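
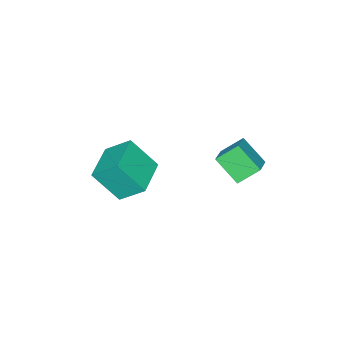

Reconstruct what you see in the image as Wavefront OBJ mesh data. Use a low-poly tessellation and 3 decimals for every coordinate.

v -1.206 1.471 2.218
v -1.167 0.384 3.162
v -1.894 2.077 2.944
v -1.856 0.99 3.888
v -0.204 1.97 2.752
v -0.166 0.883 3.696
v -0.893 2.576 3.478
v -0.854 1.489 4.422
v 0.189 -3.126 0.576
v 0.683 -4.166 1.946
v -0.203 -2.086 1.507
v 0.291 -3.126 2.878
v 1.849 -2.434 0.502
v 2.343 -3.474 1.873
v 1.457 -1.394 1.434
v 1.951 -2.434 2.804
f 2 4 1
f 5 2 1
f 1 4 3
f 3 5 1
f 2 8 4
f 6 2 5
f 6 8 2
f 4 8 3
f 7 5 3
f 3 8 7
f 7 6 5
f 8 6 7
f 10 12 9
f 13 10 9
f 9 12 11
f 11 13 9
f 10 16 12
f 14 10 13
f 14 16 10
f 12 16 11
f 15 13 11
f 11 16 15
f 15 14 13
f 16 14 15



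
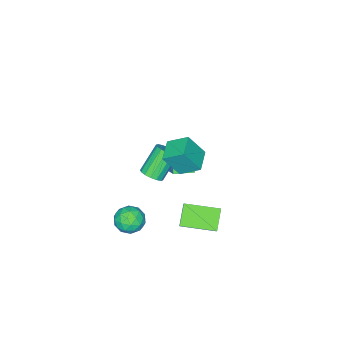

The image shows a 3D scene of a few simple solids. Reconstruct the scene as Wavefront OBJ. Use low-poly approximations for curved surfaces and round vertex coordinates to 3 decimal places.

v 0.136 1.467 2.053
v 0.75 0.803 3.433
v -0.333 2.523 2.77
v 0.281 1.86 4.15
v 1.299 2.12 1.85
v 1.913 1.457 3.23
v 0.83 3.177 2.567
v 1.444 2.513 3.947
v 1.744 -0.121 -4.226
v 2.588 -0.036 -3.807
v 1.592 -1.524 -3.633
v 2.436 -1.439 -3.214
v 1.705 -0.915 -2.918
v 1.799 -0.048 -3.284
v 2.381 -1.512 -4.156
v 2.475 -0.645 -4.522
v 2.982 -0.895 -3.763
v 2.564 -0.526 -2.998
v 1.616 -1.034 -4.442
v 1.198 -0.665 -3.677
v 2.18 0.045 -4.069
v 2 -1.605 -3.371
v 1.571 -1.297 -3.197
v 2.067 -1.247 -2.951
v 1.716 0.038 -3.762
v 2.212 0.088 -3.515
v 1.693 -0.429 -2.992
v 1.968 -1.648 -3.925
v 2.464 -1.598 -3.678
v 2.113 -0.313 -4.489
v 2.609 -0.263 -4.243
v 2.487 -1.131 -4.448
v 2.907 -0.41 -3.797
v 2.817 -1.235 -3.448
v 2.785 -1.278 -4.001
v 2.84 -0.768 -4.217
v 2.662 -0.193 -3.347
v 2.572 -1.018 -2.998
v 2.143 -0.71 -2.824
v 2.198 -0.201 -3.04
v 2.893 -0.699 -3.321
v 1.608 -0.542 -4.442
v 1.518 -1.367 -4.093
v 1.982 -1.359 -4.4
v 2.037 -0.85 -4.616
v 1.363 -0.325 -3.992
v 1.273 -1.15 -3.643
v 1.34 -0.792 -3.223
v 1.395 -0.282 -3.439
v 1.287 -0.861 -4.119
v -3.906 -1.698 -4.279
v -4.421 -2.178 -3.27
v -3.096 -0.426 -3.26
v -3.611 -0.907 -2.251
v -2.909 -2.453 -4.129
v -3.424 -2.934 -3.12
v -2.099 -1.182 -3.11
v -2.614 -1.662 -2.101
v 1.307 0.164 0.429
v 1.747 -0.188 0.827
v 0.553 -0.076 2.248
v 0.113 0.276 1.851
v 1.835 0.155 0.873
v 0.641 0.267 2.295
v 1.781 0.5 0.801
v 0.587 0.612 2.223
v 1.6 0.756 0.629
v 0.406 0.868 2.051
v 1.341 0.853 0.403
v 0.147 0.965 1.825
v 1.072 0.765 0.185
v -0.122 0.877 1.606
v 0.867 0.516 0.032
v -0.327 0.628 1.453
v 0.779 0.173 -0.015
v -0.415 0.285 1.407
v 0.833 -0.172 0.057
v -0.361 -0.06 1.479
v 1.014 -0.428 0.229
v -0.18 -0.316 1.651
v 1.273 -0.525 0.455
v 0.079 -0.413 1.877
v 1.542 -0.437 0.674
v 0.348 -0.325 2.095
v -0.935 0.542 -3.841
v -0.319 1.08 -2.908
v -2.068 2.247 -4.076
v -1.452 2.785 -3.144
v 0.032 1.055 -4.776
v 0.648 1.593 -3.844
v -1.101 2.76 -5.012
v -0.485 3.298 -4.079
f 2 4 1
f 5 2 1
f 1 4 3
f 3 5 1
f 2 8 4
f 6 2 5
f 6 8 2
f 4 8 3
f 7 5 3
f 3 8 7
f 7 6 5
f 8 6 7
f 9 46 25
f 46 20 49
f 25 49 14
f 46 49 25
f 9 25 21
f 25 14 26
f 21 26 10
f 25 26 21
f 9 21 30
f 21 10 31
f 30 31 16
f 21 31 30
f 9 30 42
f 30 16 45
f 42 45 19
f 30 45 42
f 9 42 46
f 42 19 50
f 46 50 20
f 42 50 46
f 10 26 37
f 26 14 40
f 37 40 18
f 26 40 37
f 14 49 27
f 49 20 48
f 27 48 13
f 49 48 27
f 20 50 47
f 50 19 43
f 47 43 11
f 50 43 47
f 19 45 44
f 45 16 32
f 44 32 15
f 45 32 44
f 16 31 36
f 31 10 33
f 36 33 17
f 31 33 36
f 12 38 24
f 38 18 39
f 24 39 13
f 38 39 24
f 12 24 22
f 24 13 23
f 22 23 11
f 24 23 22
f 12 22 29
f 22 11 28
f 29 28 15
f 22 28 29
f 12 29 34
f 29 15 35
f 34 35 17
f 29 35 34
f 12 34 38
f 34 17 41
f 38 41 18
f 34 41 38
f 13 39 27
f 39 18 40
f 27 40 14
f 39 40 27
f 11 23 47
f 23 13 48
f 47 48 20
f 23 48 47
f 15 28 44
f 28 11 43
f 44 43 19
f 28 43 44
f 17 35 36
f 35 15 32
f 36 32 16
f 35 32 36
f 18 41 37
f 41 17 33
f 37 33 10
f 41 33 37
f 52 54 51
f 55 52 51
f 51 54 53
f 53 55 51
f 52 58 54
f 56 52 55
f 56 58 52
f 54 58 53
f 57 55 53
f 53 58 57
f 57 56 55
f 58 56 57
f 60 59 63
f 60 63 61
f 61 63 64
f 61 64 62
f 63 59 65
f 63 65 64
f 64 65 66
f 64 66 62
f 65 59 67
f 65 67 66
f 66 67 68
f 66 68 62
f 67 59 69
f 67 69 68
f 68 69 70
f 68 70 62
f 69 59 71
f 69 71 70
f 70 71 72
f 70 72 62
f 71 59 73
f 71 73 72
f 72 73 74
f 72 74 62
f 73 59 75
f 73 75 74
f 74 75 76
f 74 76 62
f 75 59 77
f 75 77 76
f 76 77 78
f 76 78 62
f 77 59 79
f 77 79 78
f 78 79 80
f 78 80 62
f 79 59 81
f 79 81 80
f 80 81 82
f 80 82 62
f 81 59 83
f 81 83 82
f 82 83 84
f 82 84 62
f 83 59 60
f 83 60 84
f 84 60 61
f 84 61 62
f 86 88 85
f 89 86 85
f 85 88 87
f 87 89 85
f 86 92 88
f 90 86 89
f 90 92 86
f 88 92 87
f 91 89 87
f 87 92 91
f 91 90 89
f 92 90 91



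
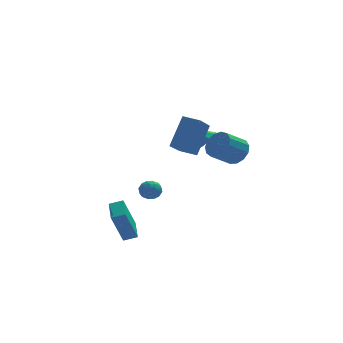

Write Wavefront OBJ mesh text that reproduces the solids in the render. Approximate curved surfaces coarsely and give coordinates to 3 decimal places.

v -2.263 -1.209 -4.895
v -3.013 -1.601 -2.886
v -2.081 0.297 -4.532
v -2.83 -0.095 -2.523
v -1.49 -1.365 -4.637
v -2.239 -1.757 -2.628
v -1.307 0.141 -4.274
v -2.057 -0.251 -2.265
v 3.27 2.741 0.53
v 3.873 2.398 1.207
v 2.35 3.139 1.55
v 4.011 3.035 1.083
v 3.801 3.534 0.7
v 3.344 3.663 0.237
v 2.851 3.361 -0.089
v 2.555 2.768 -0.125
v 2.593 2.163 0.145
v 2.947 1.829 0.595
v 3.453 1.921 1.014
v 1.845 -1.278 1.261
v 0.913 -2.902 2.376
v 1.015 -0.69 1.423
v 0.083 -2.315 2.538
v 2.737 -0.525 3.102
v 1.805 -2.15 4.217
v 1.907 0.062 3.264
v 0.975 -1.562 4.379
v 4.548 0.486 0.556
v 5.137 0.023 1.141
v 3.921 -0.428 2.008
v 3.332 0.034 1.424
v 5.091 0.52 1.335
v 3.875 0.069 2.202
v 4.873 1.006 1.282
v 3.657 0.554 2.149
v 4.551 1.326 0.999
v 3.335 0.875 1.866
v 4.229 1.38 0.575
v 3.013 0.929 1.442
v 4.008 1.15 0.145
v 2.792 0.699 1.012
v 3.958 0.709 -0.154
v 2.742 0.258 0.713
v 4.096 0.197 -0.228
v 2.88 -0.254 0.639
v 4.377 -0.224 -0.052
v 3.161 -0.675 0.815
v 4.712 -0.419 0.316
v 3.497 -0.87 1.184
v 4.996 -0.327 0.761
v 3.78 -0.778 1.628
v -0.492 -0.302 -1.095
v -0.071 -0.688 -1.489
v -1.269 -1.112 -1.131
v -0.848 -1.498 -1.525
v -0.69 -1.382 -0.859
v -0.21 -0.882 -0.837
v -1.13 -0.918 -1.783
v -0.65 -0.418 -1.761
v -0.466 -1.069 -1.914
v -0.194 -1.356 -1.343
v -1.146 -0.444 -1.277
v -0.874 -0.731 -0.706
v -0.213 -0.424 -1.289
v -1.127 -1.376 -1.331
v -1.034 -1.308 -0.94
v -0.787 -1.535 -1.172
v -0.295 -0.538 -0.906
v -0.048 -0.765 -1.137
v -0.412 -1.172 -0.767
v -1.292 -1.035 -1.483
v -1.045 -1.262 -1.714
v -0.553 -0.265 -1.448
v -0.306 -0.492 -1.68
v -0.928 -0.628 -1.853
v -0.198 -0.875 -1.77
v -0.655 -1.351 -1.792
v -0.82 -1.01 -1.943
v -0.538 -0.716 -1.93
v -0.038 -1.044 -1.435
v -0.495 -1.519 -1.456
v -0.402 -1.451 -1.065
v -0.12 -1.157 -1.052
v -0.27 -1.267 -1.685
v -0.845 -0.281 -1.164
v -1.302 -0.756 -1.185
v -1.22 -0.643 -1.568
v -0.938 -0.349 -1.555
v -0.685 -0.449 -0.828
v -1.142 -0.925 -0.85
v -0.802 -1.084 -0.69
v -0.52 -0.79 -0.677
v -1.07 -0.533 -0.935
f 2 4 1
f 5 2 1
f 1 4 3
f 3 5 1
f 2 8 4
f 6 2 5
f 6 8 2
f 4 8 3
f 7 5 3
f 3 8 7
f 7 6 5
f 8 6 7
f 10 9 12
f 10 12 11
f 12 9 13
f 12 13 11
f 13 9 14
f 13 14 11
f 14 9 15
f 14 15 11
f 15 9 16
f 15 16 11
f 16 9 17
f 16 17 11
f 17 9 18
f 17 18 11
f 18 9 19
f 18 19 11
f 19 9 10
f 19 10 11
f 21 23 20
f 24 21 20
f 20 23 22
f 22 24 20
f 21 27 23
f 25 21 24
f 25 27 21
f 23 27 22
f 26 24 22
f 22 27 26
f 26 25 24
f 27 25 26
f 29 28 32
f 29 32 30
f 30 32 33
f 30 33 31
f 32 28 34
f 32 34 33
f 33 34 35
f 33 35 31
f 34 28 36
f 34 36 35
f 35 36 37
f 35 37 31
f 36 28 38
f 36 38 37
f 37 38 39
f 37 39 31
f 38 28 40
f 38 40 39
f 39 40 41
f 39 41 31
f 40 28 42
f 40 42 41
f 41 42 43
f 41 43 31
f 42 28 44
f 42 44 43
f 43 44 45
f 43 45 31
f 44 28 46
f 44 46 45
f 45 46 47
f 45 47 31
f 46 28 48
f 46 48 47
f 47 48 49
f 47 49 31
f 48 28 50
f 48 50 49
f 49 50 51
f 49 51 31
f 50 28 29
f 50 29 51
f 51 29 30
f 51 30 31
f 52 89 68
f 89 63 92
f 68 92 57
f 89 92 68
f 52 68 64
f 68 57 69
f 64 69 53
f 68 69 64
f 52 64 73
f 64 53 74
f 73 74 59
f 64 74 73
f 52 73 85
f 73 59 88
f 85 88 62
f 73 88 85
f 52 85 89
f 85 62 93
f 89 93 63
f 85 93 89
f 53 69 80
f 69 57 83
f 80 83 61
f 69 83 80
f 57 92 70
f 92 63 91
f 70 91 56
f 92 91 70
f 63 93 90
f 93 62 86
f 90 86 54
f 93 86 90
f 62 88 87
f 88 59 75
f 87 75 58
f 88 75 87
f 59 74 79
f 74 53 76
f 79 76 60
f 74 76 79
f 55 81 67
f 81 61 82
f 67 82 56
f 81 82 67
f 55 67 65
f 67 56 66
f 65 66 54
f 67 66 65
f 55 65 72
f 65 54 71
f 72 71 58
f 65 71 72
f 55 72 77
f 72 58 78
f 77 78 60
f 72 78 77
f 55 77 81
f 77 60 84
f 81 84 61
f 77 84 81
f 56 82 70
f 82 61 83
f 70 83 57
f 82 83 70
f 54 66 90
f 66 56 91
f 90 91 63
f 66 91 90
f 58 71 87
f 71 54 86
f 87 86 62
f 71 86 87
f 60 78 79
f 78 58 75
f 79 75 59
f 78 75 79
f 61 84 80
f 84 60 76
f 80 76 53
f 84 76 80



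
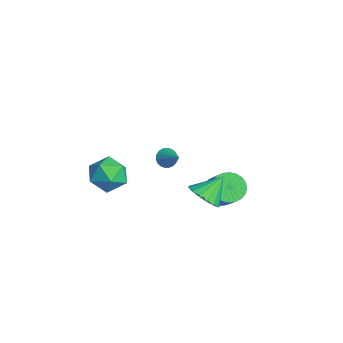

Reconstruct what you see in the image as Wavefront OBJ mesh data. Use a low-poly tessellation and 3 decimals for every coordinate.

v -0.197 2.075 -3.925
v 0.386 1.816 -4.502
v 1.64 1.765 -3.212
v 1.057 2.025 -2.635
v 0.419 2.149 -4.521
v 1.673 2.099 -3.231
v 0.358 2.471 -4.449
v 1.612 2.421 -3.159
v 0.213 2.733 -4.298
v 1.467 2.683 -3.008
v 0.005 2.895 -4.09
v 1.259 2.844 -2.8
v -0.233 2.932 -3.856
v 1.021 2.881 -2.566
v -0.466 2.838 -3.634
v 0.788 2.788 -2.344
v -0.658 2.629 -3.455
v 0.596 2.578 -2.165
v -0.78 2.335 -3.348
v 0.474 2.284 -2.058
v -0.813 2.001 -3.329
v 0.441 1.951 -2.039
v -0.752 1.679 -3.401
v 0.502 1.629 -2.111
v -0.607 1.417 -3.552
v 0.647 1.367 -2.262
v -0.399 1.256 -3.76
v 0.855 1.205 -2.47
v -0.161 1.219 -3.994
v 1.093 1.168 -2.704
v 0.072 1.312 -4.216
v 1.326 1.262 -2.926
v 0.264 1.522 -4.395
v 1.518 1.471 -3.105
v 3.404 -0.15 -0.781
v 4.211 -0.328 -0.424
v 3.196 0.87 0.201
v 4.294 -0.026 -0.72
v 4.172 0.248 -1.03
v 3.875 0.43 -1.283
v 3.47 0.48 -1.421
v 3.049 0.385 -1.412
v 2.711 0.168 -1.258
v 2.531 -0.122 -0.995
v 2.551 -0.418 -0.683
v 2.766 -0.653 -0.393
v 3.128 -0.772 -0.192
v 3.553 -0.749 -0.126
v 3.944 -0.589 -0.21
v 3.479 -1.944 2.521
v 3.734 -1.74 2.103
v 4.441 -1.716 3.219
v 3.632 -1.563 2.186
v 3.504 -1.452 2.326
v 3.371 -1.425 2.5
v 3.257 -1.489 2.678
v 3.182 -1.631 2.828
v 3.158 -1.828 2.926
v 3.189 -2.044 2.953
v 3.271 -2.243 2.905
v 3.389 -2.39 2.791
v 3.522 -2.461 2.631
v 3.648 -2.442 2.451
v 3.745 -2.336 2.283
v 3.796 -2.163 2.157
v 3.792 -1.952 2.093
v -2.098 -2.52 -3.574
v -1.262 -2.252 -2.922
v -2.678 -3.668 -2.358
v -1.842 -3.4 -1.706
v -2.64 -2.677 -1.897
v -2.281 -1.968 -2.648
v -1.659 -3.952 -2.632
v -1.3 -3.243 -3.383
v -0.99 -3.137 -2.339
v -1.597 -2.349 -1.885
v -2.343 -3.571 -3.395
v -2.95 -2.783 -2.941
f 2 1 5
f 2 5 3
f 3 5 6
f 3 6 4
f 5 1 7
f 5 7 6
f 6 7 8
f 6 8 4
f 7 1 9
f 7 9 8
f 8 9 10
f 8 10 4
f 9 1 11
f 9 11 10
f 10 11 12
f 10 12 4
f 11 1 13
f 11 13 12
f 12 13 14
f 12 14 4
f 13 1 15
f 13 15 14
f 14 15 16
f 14 16 4
f 15 1 17
f 15 17 16
f 16 17 18
f 16 18 4
f 17 1 19
f 17 19 18
f 18 19 20
f 18 20 4
f 19 1 21
f 19 21 20
f 20 21 22
f 20 22 4
f 21 1 23
f 21 23 22
f 22 23 24
f 22 24 4
f 23 1 25
f 23 25 24
f 24 25 26
f 24 26 4
f 25 1 27
f 25 27 26
f 26 27 28
f 26 28 4
f 27 1 29
f 27 29 28
f 28 29 30
f 28 30 4
f 29 1 31
f 29 31 30
f 30 31 32
f 30 32 4
f 31 1 33
f 31 33 32
f 32 33 34
f 32 34 4
f 33 1 2
f 33 2 34
f 34 2 3
f 34 3 4
f 36 35 38
f 36 38 37
f 38 35 39
f 38 39 37
f 39 35 40
f 39 40 37
f 40 35 41
f 40 41 37
f 41 35 42
f 41 42 37
f 42 35 43
f 42 43 37
f 43 35 44
f 43 44 37
f 44 35 45
f 44 45 37
f 45 35 46
f 45 46 37
f 46 35 47
f 46 47 37
f 47 35 48
f 47 48 37
f 48 35 49
f 48 49 37
f 49 35 36
f 49 36 37
f 51 50 53
f 51 53 52
f 53 50 54
f 53 54 52
f 54 50 55
f 54 55 52
f 55 50 56
f 55 56 52
f 56 50 57
f 56 57 52
f 57 50 58
f 57 58 52
f 58 50 59
f 58 59 52
f 59 50 60
f 59 60 52
f 60 50 61
f 60 61 52
f 61 50 62
f 61 62 52
f 62 50 63
f 62 63 52
f 63 50 64
f 63 64 52
f 64 50 65
f 64 65 52
f 65 50 66
f 65 66 52
f 66 50 51
f 66 51 52
f 67 78 72
f 67 72 68
f 67 68 74
f 67 74 77
f 67 77 78
f 68 72 76
f 72 78 71
f 78 77 69
f 77 74 73
f 74 68 75
f 70 76 71
f 70 71 69
f 70 69 73
f 70 73 75
f 70 75 76
f 71 76 72
f 69 71 78
f 73 69 77
f 75 73 74
f 76 75 68



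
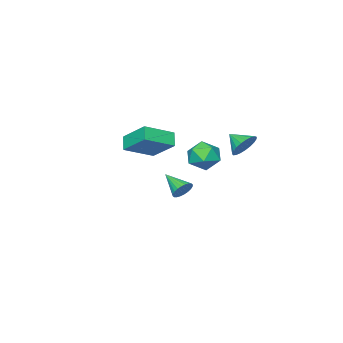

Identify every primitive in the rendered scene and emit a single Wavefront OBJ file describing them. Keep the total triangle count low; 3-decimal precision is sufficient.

v -2.682 -3 -4.028
v -2.303 -2.735 -3.517
v -2.738 -4.42 -3.252
v -2.552 -2.679 -3.432
v -2.821 -2.671 -3.438
v -3.069 -2.714 -3.533
v -3.258 -2.8 -3.704
v -3.359 -2.917 -3.925
v -3.358 -3.046 -4.161
v -3.254 -3.168 -4.377
v -3.062 -3.265 -4.54
v -2.813 -3.321 -4.625
v -2.544 -3.328 -4.619
v -2.296 -3.286 -4.524
v -2.107 -3.199 -4.352
v -2.005 -3.083 -4.132
v -2.007 -2.954 -3.896
v -2.111 -2.831 -3.68
v -1.039 0.768 0.859
v -0.323 0.026 0.715
v -1.797 0.314 -0.575
v -1.081 -0.428 -0.719
v -1.774 -0.516 0.054
v -1.305 -0.235 0.939
v -0.815 0.575 -0.799
v -0.346 0.856 0.086
v -0.185 -0.093 -0.31
v -0.777 -0.767 0.217
v -1.343 1.107 -0.077
v -1.935 0.433 0.45
v 2.881 0.383 2.235
v 4.463 -0.13 2.975
v 2.837 1.874 3.363
v 4.419 1.36 4.103
v 3.341 0.88 1.597
v 4.923 0.366 2.337
v 3.297 2.37 2.725
v 4.879 1.857 3.465
v -0.192 3.861 2.138
v 0.541 3.699 1.741
v -0.088 2.899 2.722
v 0.65 3.882 2.023
v 0.613 4.062 2.325
v 0.436 4.206 2.595
v 0.151 4.291 2.786
v -0.193 4.302 2.865
v -0.537 4.236 2.819
v -0.822 4.106 2.654
v -0.997 3.933 2.401
v -1.034 3.748 2.102
v -0.924 3.582 1.809
v -0.689 3.465 1.574
v -0.367 3.416 1.436
v -0.015 3.444 1.419
v 0.306 3.544 1.527
f 2 1 4
f 2 4 3
f 4 1 5
f 4 5 3
f 5 1 6
f 5 6 3
f 6 1 7
f 6 7 3
f 7 1 8
f 7 8 3
f 8 1 9
f 8 9 3
f 9 1 10
f 9 10 3
f 10 1 11
f 10 11 3
f 11 1 12
f 11 12 3
f 12 1 13
f 12 13 3
f 13 1 14
f 13 14 3
f 14 1 15
f 14 15 3
f 15 1 16
f 15 16 3
f 16 1 17
f 16 17 3
f 17 1 18
f 17 18 3
f 18 1 2
f 18 2 3
f 19 30 24
f 19 24 20
f 19 20 26
f 19 26 29
f 19 29 30
f 20 24 28
f 24 30 23
f 30 29 21
f 29 26 25
f 26 20 27
f 22 28 23
f 22 23 21
f 22 21 25
f 22 25 27
f 22 27 28
f 23 28 24
f 21 23 30
f 25 21 29
f 27 25 26
f 28 27 20
f 32 34 31
f 35 32 31
f 31 34 33
f 33 35 31
f 32 38 34
f 36 32 35
f 36 38 32
f 34 38 33
f 37 35 33
f 33 38 37
f 37 36 35
f 38 36 37
f 40 39 42
f 40 42 41
f 42 39 43
f 42 43 41
f 43 39 44
f 43 44 41
f 44 39 45
f 44 45 41
f 45 39 46
f 45 46 41
f 46 39 47
f 46 47 41
f 47 39 48
f 47 48 41
f 48 39 49
f 48 49 41
f 49 39 50
f 49 50 41
f 50 39 51
f 50 51 41
f 51 39 52
f 51 52 41
f 52 39 53
f 52 53 41
f 53 39 54
f 53 54 41
f 54 39 55
f 54 55 41
f 55 39 40
f 55 40 41



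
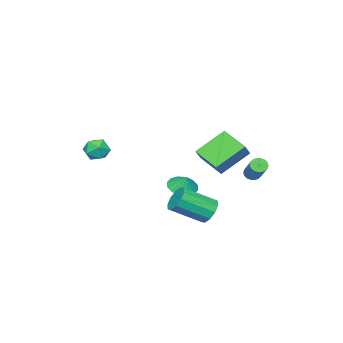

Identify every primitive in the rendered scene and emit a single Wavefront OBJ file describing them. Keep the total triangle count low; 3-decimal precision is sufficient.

v -4.075 3.069 -3.127
v -3.883 3.346 -3.536
v -2.894 4.487 -2.303
v -3.085 4.211 -1.893
v -4.081 3.461 -3.484
v -3.092 4.602 -2.25
v -4.279 3.499 -3.36
v -3.29 4.64 -2.127
v -4.436 3.452 -3.191
v -3.447 4.593 -1.957
v -4.521 3.329 -3.009
v -3.532 4.47 -1.775
v -4.518 3.154 -2.85
v -3.529 4.296 -1.616
v -4.427 2.963 -2.746
v -3.438 4.104 -1.512
v -4.266 2.793 -2.717
v -3.277 3.934 -1.484
v -4.068 2.678 -2.77
v -3.079 3.819 -1.536
v -3.87 2.64 -2.893
v -2.881 3.781 -1.66
v -3.713 2.687 -3.063
v -2.724 3.828 -1.829
v -3.628 2.81 -3.245
v -2.639 3.951 -2.011
v -3.631 2.984 -3.404
v -2.642 4.126 -2.17
v -3.722 3.176 -3.508
v -2.733 4.317 -2.274
v -2.094 -0.408 -4.406
v -1.18 -0.452 -4.576
v -1.906 0.028 -3.514
v -1.32 -0.027 -4.754
v -1.667 0.296 -4.839
v -2.128 0.43 -4.808
v -2.58 0.34 -4.669
v -2.902 0.049 -4.46
v -3.007 -0.364 -4.236
v -2.867 -0.789 -4.058
v -2.52 -1.111 -3.973
v -2.059 -1.246 -4.004
v -1.607 -1.155 -4.143
v -1.285 -0.865 -4.352
v 1.025 -3.388 -0.939
v 1.529 -2.676 -0.956
v 2.171 -4.204 -1.064
v 2.675 -3.492 -1.081
v 2.263 -3.717 -0.346
v 1.555 -3.213 -0.268
v 2.145 -3.667 -1.752
v 1.437 -3.163 -1.674
v 2.222 -2.848 -1.458
v 2.295 -2.88 -0.589
v 1.405 -4 -1.431
v 1.478 -4.032 -0.562
v -2.972 2.228 -0.215
v -2.086 2.526 0.645
v -2.762 3.81 -0.98
v -1.876 4.108 -0.12
v -1.424 1.392 -1.52
v -0.538 1.69 -0.66
v -1.214 2.974 -2.285
v -0.328 3.272 -1.425
v 1.826 4.459 -3.725
v 2.266 5.159 -3.455
v 3.595 3.901 -2.364
v 3.154 3.201 -2.635
v 1.878 5.058 -3.097
v 3.206 3.801 -2.007
v 1.469 4.729 -2.979
v 2.798 3.471 -1.889
v 1.197 4.297 -3.146
v 2.526 3.039 -2.056
v 1.165 3.926 -3.534
v 2.494 2.668 -2.444
v 1.385 3.759 -3.996
v 2.714 2.501 -2.905
v 1.774 3.859 -4.353
v 3.102 2.602 -3.263
v 2.182 4.189 -4.471
v 3.511 2.931 -3.381
v 2.454 4.621 -4.304
v 3.783 3.363 -3.214
v 2.486 4.992 -3.916
v 3.815 3.734 -2.826
f 2 1 5
f 2 5 3
f 3 5 6
f 3 6 4
f 5 1 7
f 5 7 6
f 6 7 8
f 6 8 4
f 7 1 9
f 7 9 8
f 8 9 10
f 8 10 4
f 9 1 11
f 9 11 10
f 10 11 12
f 10 12 4
f 11 1 13
f 11 13 12
f 12 13 14
f 12 14 4
f 13 1 15
f 13 15 14
f 14 15 16
f 14 16 4
f 15 1 17
f 15 17 16
f 16 17 18
f 16 18 4
f 17 1 19
f 17 19 18
f 18 19 20
f 18 20 4
f 19 1 21
f 19 21 20
f 20 21 22
f 20 22 4
f 21 1 23
f 21 23 22
f 22 23 24
f 22 24 4
f 23 1 25
f 23 25 24
f 24 25 26
f 24 26 4
f 25 1 27
f 25 27 26
f 26 27 28
f 26 28 4
f 27 1 29
f 27 29 28
f 28 29 30
f 28 30 4
f 29 1 2
f 29 2 30
f 30 2 3
f 30 3 4
f 32 31 34
f 32 34 33
f 34 31 35
f 34 35 33
f 35 31 36
f 35 36 33
f 36 31 37
f 36 37 33
f 37 31 38
f 37 38 33
f 38 31 39
f 38 39 33
f 39 31 40
f 39 40 33
f 40 31 41
f 40 41 33
f 41 31 42
f 41 42 33
f 42 31 43
f 42 43 33
f 43 31 44
f 43 44 33
f 44 31 32
f 44 32 33
f 45 56 50
f 45 50 46
f 45 46 52
f 45 52 55
f 45 55 56
f 46 50 54
f 50 56 49
f 56 55 47
f 55 52 51
f 52 46 53
f 48 54 49
f 48 49 47
f 48 47 51
f 48 51 53
f 48 53 54
f 49 54 50
f 47 49 56
f 51 47 55
f 53 51 52
f 54 53 46
f 58 60 57
f 61 58 57
f 57 60 59
f 59 61 57
f 58 64 60
f 62 58 61
f 62 64 58
f 60 64 59
f 63 61 59
f 59 64 63
f 63 62 61
f 64 62 63
f 66 65 69
f 66 69 67
f 67 69 70
f 67 70 68
f 69 65 71
f 69 71 70
f 70 71 72
f 70 72 68
f 71 65 73
f 71 73 72
f 72 73 74
f 72 74 68
f 73 65 75
f 73 75 74
f 74 75 76
f 74 76 68
f 75 65 77
f 75 77 76
f 76 77 78
f 76 78 68
f 77 65 79
f 77 79 78
f 78 79 80
f 78 80 68
f 79 65 81
f 79 81 80
f 80 81 82
f 80 82 68
f 81 65 83
f 81 83 82
f 82 83 84
f 82 84 68
f 83 65 85
f 83 85 84
f 84 85 86
f 84 86 68
f 85 65 66
f 85 66 86
f 86 66 67
f 86 67 68



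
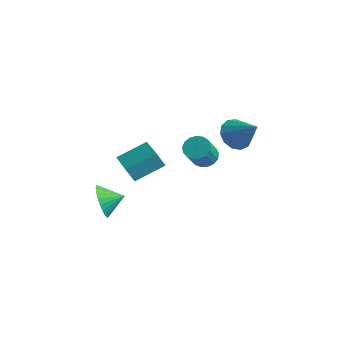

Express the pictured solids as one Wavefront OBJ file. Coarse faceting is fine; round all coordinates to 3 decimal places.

v -1.85 -1.888 -0.85
v -2.23 -2.133 0.064
v -0.982 -0.359 -0.079
v -1.362 -0.604 0.835
v -0.318 -2.936 -0.495
v -0.698 -3.181 0.419
v 0.55 -1.407 0.276
v 0.17 -1.652 1.19
v 0.382 2.293 -1.221
v 0.945 1.863 -1.613
v 1.141 0.857 -0.232
v 0.578 1.287 0.161
v 1.148 2.143 -1.438
v 1.344 1.137 -0.057
v 1.175 2.458 -1.213
v 1.371 1.452 0.169
v 1.021 2.734 -0.99
v 1.216 1.729 0.392
v 0.72 2.91 -0.819
v 0.916 1.904 0.562
v 0.342 2.944 -0.741
v 0.537 1.938 0.641
v -0.027 2.829 -0.772
v 0.168 1.823 0.609
v -0.302 2.591 -0.907
v -0.107 1.586 0.475
v -0.42 2.285 -1.113
v -0.225 1.279 0.269
v -0.355 1.981 -1.344
v -0.16 0.975 0.038
v -0.12 1.748 -1.547
v 0.075 0.742 -0.165
v 0.229 1.64 -1.675
v 0.424 0.634 -0.293
v 0.614 1.681 -1.699
v 0.809 0.676 -0.317
v 1.541 3.6 0.331
v 2.108 4.309 -0.235
v 3.019 3.5 1.689
v 1.774 4.629 0.152
v 1.366 4.622 0.596
v 1.013 4.29 0.955
v 0.828 3.739 1.117
v 0.869 3.144 1.028
v 1.124 2.694 0.719
v 1.51 2.531 0.286
v 1.907 2.707 -0.133
v 2.187 3.167 -0.404
v 2.262 3.764 -0.442
v -2.016 -3.642 -2.557
v -1.463 -3.817 -3.491
v -1.124 -2.818 -2.183
v -1.717 -3.491 -3.604
v -2.017 -3.187 -3.558
v -2.316 -2.953 -3.36
v -2.57 -2.823 -3.039
v -2.74 -2.819 -2.644
v -2.799 -2.939 -2.237
v -2.739 -3.167 -1.878
v -2.569 -3.467 -1.622
v -2.315 -3.793 -1.509
v -2.015 -4.097 -1.555
v -1.715 -4.331 -1.754
v -1.461 -4.461 -2.075
v -1.292 -4.465 -2.469
v -1.232 -4.345 -2.877
v -1.292 -4.117 -3.235
f 2 4 1
f 5 2 1
f 1 4 3
f 3 5 1
f 2 8 4
f 6 2 5
f 6 8 2
f 4 8 3
f 7 5 3
f 3 8 7
f 7 6 5
f 8 6 7
f 10 9 13
f 10 13 11
f 11 13 14
f 11 14 12
f 13 9 15
f 13 15 14
f 14 15 16
f 14 16 12
f 15 9 17
f 15 17 16
f 16 17 18
f 16 18 12
f 17 9 19
f 17 19 18
f 18 19 20
f 18 20 12
f 19 9 21
f 19 21 20
f 20 21 22
f 20 22 12
f 21 9 23
f 21 23 22
f 22 23 24
f 22 24 12
f 23 9 25
f 23 25 24
f 24 25 26
f 24 26 12
f 25 9 27
f 25 27 26
f 26 27 28
f 26 28 12
f 27 9 29
f 27 29 28
f 28 29 30
f 28 30 12
f 29 9 31
f 29 31 30
f 30 31 32
f 30 32 12
f 31 9 33
f 31 33 32
f 32 33 34
f 32 34 12
f 33 9 35
f 33 35 34
f 34 35 36
f 34 36 12
f 35 9 10
f 35 10 36
f 36 10 11
f 36 11 12
f 38 37 40
f 38 40 39
f 40 37 41
f 40 41 39
f 41 37 42
f 41 42 39
f 42 37 43
f 42 43 39
f 43 37 44
f 43 44 39
f 44 37 45
f 44 45 39
f 45 37 46
f 45 46 39
f 46 37 47
f 46 47 39
f 47 37 48
f 47 48 39
f 48 37 49
f 48 49 39
f 49 37 38
f 49 38 39
f 51 50 53
f 51 53 52
f 53 50 54
f 53 54 52
f 54 50 55
f 54 55 52
f 55 50 56
f 55 56 52
f 56 50 57
f 56 57 52
f 57 50 58
f 57 58 52
f 58 50 59
f 58 59 52
f 59 50 60
f 59 60 52
f 60 50 61
f 60 61 52
f 61 50 62
f 61 62 52
f 62 50 63
f 62 63 52
f 63 50 64
f 63 64 52
f 64 50 65
f 64 65 52
f 65 50 66
f 65 66 52
f 66 50 67
f 66 67 52
f 67 50 51
f 67 51 52



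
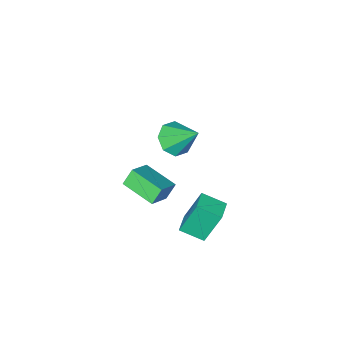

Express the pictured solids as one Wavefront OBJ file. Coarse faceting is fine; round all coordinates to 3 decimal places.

v -1.019 -1.811 2.948
v -0.17 -2.064 3.411
v -1.381 -0.449 4.352
v -0.068 -1.506 2.897
v -0.524 -1.127 2.412
v -1.269 -1.149 2.241
v -1.868 -1.559 2.484
v -1.97 -2.116 2.999
v -1.515 -2.495 3.483
v -0.769 -2.473 3.654
v -1.589 -4.986 -2.449
v -0.374 -4.54 -1.672
v -2.036 -3.124 -2.819
v -0.821 -2.678 -2.041
v -1.019 -5.022 -3.319
v 0.196 -4.576 -2.541
v -1.466 -3.16 -3.688
v -0.251 -2.714 -2.911
v -1.979 -0.278 -3.868
v -2.676 0.213 -1.861
v -1.088 0.47 -3.741
v -1.784 0.96 -1.734
v -1.196 -1.3 -3.346
v -1.892 -0.81 -1.339
v -0.304 -0.553 -3.219
v -1.001 -0.062 -1.212
f 2 1 4
f 2 4 3
f 4 1 5
f 4 5 3
f 5 1 6
f 5 6 3
f 6 1 7
f 6 7 3
f 7 1 8
f 7 8 3
f 8 1 9
f 8 9 3
f 9 1 10
f 9 10 3
f 10 1 2
f 10 2 3
f 12 14 11
f 15 12 11
f 11 14 13
f 13 15 11
f 12 18 14
f 16 12 15
f 16 18 12
f 14 18 13
f 17 15 13
f 13 18 17
f 17 16 15
f 18 16 17
f 20 22 19
f 23 20 19
f 19 22 21
f 21 23 19
f 20 26 22
f 24 20 23
f 24 26 20
f 22 26 21
f 25 23 21
f 21 26 25
f 25 24 23
f 26 24 25



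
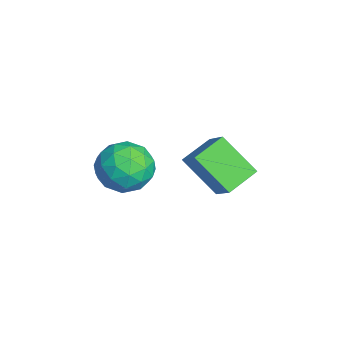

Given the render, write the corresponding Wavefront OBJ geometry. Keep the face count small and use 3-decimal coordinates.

v -0.12 4.672 -1.863
v -0.998 3.44 -0.407
v 0.983 5.029 -0.895
v 0.105 3.797 0.561
v 0.695 3.503 -2.361
v -0.183 2.271 -0.905
v 1.798 3.86 -1.393
v 0.92 2.628 0.063
v 1.793 0.463 1.593
v 2.93 0.551 1.996
v 2.37 -0.831 0.244
v 3.507 -0.743 0.647
v 2.662 -1.27 1.333
v 2.305 -0.47 2.166
v 2.995 0.19 0.074
v 2.638 0.99 0.907
v 3.673 0.382 1.056
v 3.467 -0.52 1.834
v 1.833 0.24 0.406
v 1.627 -0.662 1.184
v 2.311 0.621 1.913
v 2.989 -0.901 0.327
v 2.492 -1.21 0.73
v 3.161 -1.159 0.967
v 1.944 0.02 2.013
v 2.612 0.072 2.25
v 2.455 -0.998 1.86
v 2.688 -0.352 -0.01
v 3.356 -0.3 0.227
v 2.139 0.879 1.273
v 2.808 0.93 1.51
v 2.845 0.718 0.38
v 3.416 0.573 1.597
v 3.755 -0.188 0.804
v 3.454 0.361 0.468
v 3.244 0.831 0.958
v 3.295 0.043 2.055
v 3.634 -0.718 1.262
v 3.137 -1.028 1.665
v 2.928 -0.558 2.155
v 3.731 -0.057 1.502
v 1.666 0.438 0.978
v 2.005 -0.323 0.185
v 2.372 0.278 0.085
v 2.163 0.748 0.575
v 1.545 -0.092 1.436
v 1.884 -0.853 0.643
v 2.056 -1.111 1.282
v 1.846 -0.641 1.772
v 1.569 -0.223 0.738
f 2 4 1
f 5 2 1
f 1 4 3
f 3 5 1
f 2 8 4
f 6 2 5
f 6 8 2
f 4 8 3
f 7 5 3
f 3 8 7
f 7 6 5
f 8 6 7
f 9 46 25
f 46 20 49
f 25 49 14
f 46 49 25
f 9 25 21
f 25 14 26
f 21 26 10
f 25 26 21
f 9 21 30
f 21 10 31
f 30 31 16
f 21 31 30
f 9 30 42
f 30 16 45
f 42 45 19
f 30 45 42
f 9 42 46
f 42 19 50
f 46 50 20
f 42 50 46
f 10 26 37
f 26 14 40
f 37 40 18
f 26 40 37
f 14 49 27
f 49 20 48
f 27 48 13
f 49 48 27
f 20 50 47
f 50 19 43
f 47 43 11
f 50 43 47
f 19 45 44
f 45 16 32
f 44 32 15
f 45 32 44
f 16 31 36
f 31 10 33
f 36 33 17
f 31 33 36
f 12 38 24
f 38 18 39
f 24 39 13
f 38 39 24
f 12 24 22
f 24 13 23
f 22 23 11
f 24 23 22
f 12 22 29
f 22 11 28
f 29 28 15
f 22 28 29
f 12 29 34
f 29 15 35
f 34 35 17
f 29 35 34
f 12 34 38
f 34 17 41
f 38 41 18
f 34 41 38
f 13 39 27
f 39 18 40
f 27 40 14
f 39 40 27
f 11 23 47
f 23 13 48
f 47 48 20
f 23 48 47
f 15 28 44
f 28 11 43
f 44 43 19
f 28 43 44
f 17 35 36
f 35 15 32
f 36 32 16
f 35 32 36
f 18 41 37
f 41 17 33
f 37 33 10
f 41 33 37



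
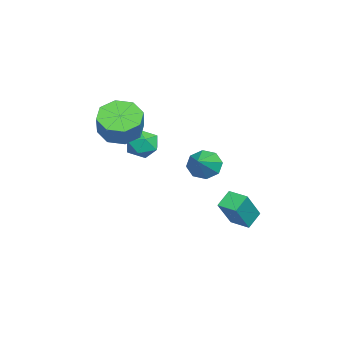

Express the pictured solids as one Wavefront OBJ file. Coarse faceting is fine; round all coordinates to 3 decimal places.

v -2.539 1.604 -2.55
v -1.505 1.139 -1.05
v -2.057 2.478 -2.611
v -1.024 2.014 -1.11
v -1.856 1.186 -3.15
v -0.823 0.722 -1.649
v -1.375 2.061 -3.21
v -0.341 1.596 -1.71
v -0.601 0.162 0.911
v -0.297 -0.302 0.306
v 0.641 0.038 1.629
v -0.186 0.31 0.219
v -0.318 0.835 0.537
v -0.615 0.965 1.074
v -0.904 0.625 1.515
v -1.016 0.014 1.602
v -0.884 -0.511 1.284
v -0.587 -0.641 0.747
v -3.68 -2.937 1.28
v -3.078 -2.336 1.519
v -2.682 -3.644 0.541
v -2.08 -3.043 0.78
v -2.416 -3.595 1.382
v -3.033 -3.158 1.839
v -2.727 -2.822 0.221
v -3.344 -2.385 0.678
v -2.489 -2.265 0.865
v -2.297 -2.743 1.582
v -3.463 -3.237 0.478
v -3.271 -3.715 1.195
v -2.698 -3.941 2.008
v -1.901 -4.398 1.459
v -1.045 -4.255 2.583
v -1.842 -3.799 3.132
v -1.918 -3.584 1.369
v -1.062 -3.441 2.493
v -2.392 -2.979 1.653
v -1.536 -2.837 2.777
v -3.045 -2.938 2.145
v -2.189 -2.796 3.269
v -3.495 -3.485 2.557
v -2.639 -3.342 3.681
v -3.478 -4.299 2.647
v -2.622 -4.156 3.771
v -3.004 -4.903 2.363
v -2.148 -4.761 3.487
v -2.351 -4.944 1.871
v -1.495 -4.802 2.995
f 2 4 1
f 5 2 1
f 1 4 3
f 3 5 1
f 2 8 4
f 6 2 5
f 6 8 2
f 4 8 3
f 7 5 3
f 3 8 7
f 7 6 5
f 8 6 7
f 10 9 12
f 10 12 11
f 12 9 13
f 12 13 11
f 13 9 14
f 13 14 11
f 14 9 15
f 14 15 11
f 15 9 16
f 15 16 11
f 16 9 17
f 16 17 11
f 17 9 18
f 17 18 11
f 18 9 10
f 18 10 11
f 19 30 24
f 19 24 20
f 19 20 26
f 19 26 29
f 19 29 30
f 20 24 28
f 24 30 23
f 30 29 21
f 29 26 25
f 26 20 27
f 22 28 23
f 22 23 21
f 22 21 25
f 22 25 27
f 22 27 28
f 23 28 24
f 21 23 30
f 25 21 29
f 27 25 26
f 28 27 20
f 32 31 35
f 32 35 33
f 33 35 36
f 33 36 34
f 35 31 37
f 35 37 36
f 36 37 38
f 36 38 34
f 37 31 39
f 37 39 38
f 38 39 40
f 38 40 34
f 39 31 41
f 39 41 40
f 40 41 42
f 40 42 34
f 41 31 43
f 41 43 42
f 42 43 44
f 42 44 34
f 43 31 45
f 43 45 44
f 44 45 46
f 44 46 34
f 45 31 47
f 45 47 46
f 46 47 48
f 46 48 34
f 47 31 32
f 47 32 48
f 48 32 33
f 48 33 34



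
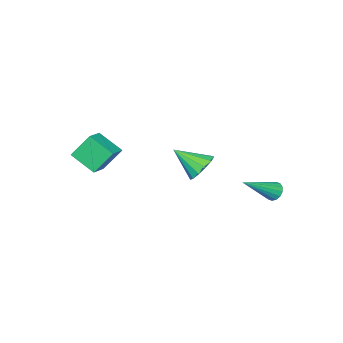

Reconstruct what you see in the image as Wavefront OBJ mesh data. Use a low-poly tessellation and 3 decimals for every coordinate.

v 2.117 -2.838 -0.025
v 3.078 -2.416 0.302
v 1.825 -1.573 -0.797
v 2.786 -1.151 -0.469
v 2.794 -3.429 -1.251
v 3.755 -3.007 -0.923
v 2.502 -2.164 -2.022
v 3.463 -1.742 -1.695
v -0.996 0.869 -2.112
v -0.728 0.415 -2.829
v -0.284 -0.329 -1.088
v -0.357 0.732 -2.716
v -0.188 1.093 -2.412
v -0.276 1.383 -2.012
v -0.592 1.509 -1.644
v -1.036 1.433 -1.425
v -1.468 1.178 -1.424
v -1.75 0.824 -1.641
v -1.792 0.486 -2.009
v -1.581 0.269 -2.409
v -1.185 0.242 -2.715
v -2.79 3.833 -3.182
v -2.463 4 -3.605
v -1.11 3.387 -2.058
v -2.506 4.238 -3.445
v -2.626 4.367 -3.215
v -2.79 4.353 -2.976
v -2.953 4.2 -2.793
v -3.073 3.948 -2.714
v -3.117 3.666 -2.76
v -3.073 3.428 -2.92
v -2.954 3.298 -3.15
v -2.79 3.312 -3.388
v -2.626 3.465 -3.572
v -2.506 3.717 -3.651
f 2 4 1
f 5 2 1
f 1 4 3
f 3 5 1
f 2 8 4
f 6 2 5
f 6 8 2
f 4 8 3
f 7 5 3
f 3 8 7
f 7 6 5
f 8 6 7
f 10 9 12
f 10 12 11
f 12 9 13
f 12 13 11
f 13 9 14
f 13 14 11
f 14 9 15
f 14 15 11
f 15 9 16
f 15 16 11
f 16 9 17
f 16 17 11
f 17 9 18
f 17 18 11
f 18 9 19
f 18 19 11
f 19 9 20
f 19 20 11
f 20 9 21
f 20 21 11
f 21 9 10
f 21 10 11
f 23 22 25
f 23 25 24
f 25 22 26
f 25 26 24
f 26 22 27
f 26 27 24
f 27 22 28
f 27 28 24
f 28 22 29
f 28 29 24
f 29 22 30
f 29 30 24
f 30 22 31
f 30 31 24
f 31 22 32
f 31 32 24
f 32 22 33
f 32 33 24
f 33 22 34
f 33 34 24
f 34 22 35
f 34 35 24
f 35 22 23
f 35 23 24



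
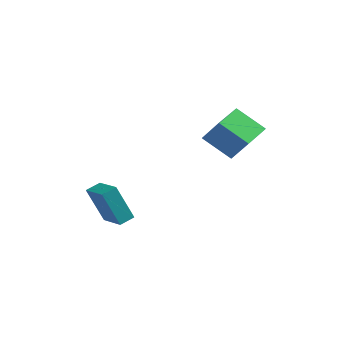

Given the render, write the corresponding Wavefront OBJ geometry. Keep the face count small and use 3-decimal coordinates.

v -0.806 3.03 -0.361
v -2.245 2.609 0.79
v -1.006 4.757 0.021
v -2.445 4.336 1.172
v 0.305 2.864 0.968
v -1.134 2.443 2.119
v 0.105 4.591 1.35
v -1.334 4.17 2.501
v -4.506 -2.121 -3.621
v -5.136 -2.665 -1.617
v -4.273 -1.364 -3.342
v -4.902 -1.908 -1.338
v -3.078 -2.672 -3.322
v -3.707 -3.216 -1.318
v -2.844 -1.915 -3.043
v -3.474 -2.459 -1.039
f 2 4 1
f 5 2 1
f 1 4 3
f 3 5 1
f 2 8 4
f 6 2 5
f 6 8 2
f 4 8 3
f 7 5 3
f 3 8 7
f 7 6 5
f 8 6 7
f 10 12 9
f 13 10 9
f 9 12 11
f 11 13 9
f 10 16 12
f 14 10 13
f 14 16 10
f 12 16 11
f 15 13 11
f 11 16 15
f 15 14 13
f 16 14 15



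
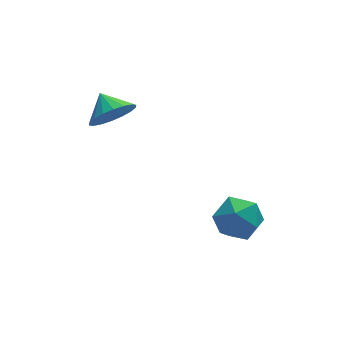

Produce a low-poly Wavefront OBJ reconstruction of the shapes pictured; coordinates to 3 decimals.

v 3.386 -2.33 -1.206
v 4.236 -2.076 -1.965
v 2.944 -3.864 -2.215
v 3.794 -3.61 -2.974
v 4.062 -3.955 -1.892
v 4.335 -3.007 -1.268
v 2.845 -2.933 -2.912
v 3.118 -1.985 -2.288
v 3.901 -2.448 -3.019
v 4.653 -3.08 -2.389
v 2.527 -2.86 -1.791
v 3.279 -3.492 -1.161
v -0.708 0.297 2.822
v -0.353 -0.156 3.713
v -0.972 1.303 3.438
v 0.033 0.052 3.539
v 0.273 0.308 3.224
v 0.319 0.562 2.829
v 0.161 0.763 2.433
v -0.169 0.872 2.113
v -0.605 0.867 1.934
v -1.062 0.749 1.931
v -1.448 0.541 2.104
v -1.688 0.285 2.42
v -1.734 0.031 2.815
v -1.576 -0.17 3.211
v -1.246 -0.279 3.53
v -0.81 -0.274 3.709
f 1 12 6
f 1 6 2
f 1 2 8
f 1 8 11
f 1 11 12
f 2 6 10
f 6 12 5
f 12 11 3
f 11 8 7
f 8 2 9
f 4 10 5
f 4 5 3
f 4 3 7
f 4 7 9
f 4 9 10
f 5 10 6
f 3 5 12
f 7 3 11
f 9 7 8
f 10 9 2
f 14 13 16
f 14 16 15
f 16 13 17
f 16 17 15
f 17 13 18
f 17 18 15
f 18 13 19
f 18 19 15
f 19 13 20
f 19 20 15
f 20 13 21
f 20 21 15
f 21 13 22
f 21 22 15
f 22 13 23
f 22 23 15
f 23 13 24
f 23 24 15
f 24 13 25
f 24 25 15
f 25 13 26
f 25 26 15
f 26 13 27
f 26 27 15
f 27 13 28
f 27 28 15
f 28 13 14
f 28 14 15



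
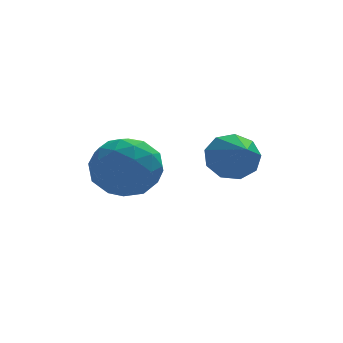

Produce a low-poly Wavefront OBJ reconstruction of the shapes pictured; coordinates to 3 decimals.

v -2.32 4.463 -1.712
v -1.32 4.413 -1.907
v -2.62 3.467 -2.993
v -1.62 3.417 -3.188
v -1.999 2.976 -2.35
v -1.813 3.591 -1.559
v -2.127 4.289 -3.341
v -1.941 4.904 -2.55
v -1.201 4.305 -2.915
v -1.122 3.494 -2.302
v -2.818 4.386 -2.598
v -2.739 3.575 -1.985
v -1.793 4.526 -1.697
v -2.147 3.354 -3.203
v -2.369 3.095 -2.71
v -1.781 3.066 -2.825
v -2.083 4.043 -1.492
v -1.496 4.013 -1.607
v -1.895 3.168 -1.867
v -2.444 3.867 -3.293
v -1.857 3.837 -3.408
v -2.159 4.814 -2.075
v -1.571 4.785 -2.19
v -2.045 4.712 -3.033
v -1.136 4.433 -2.404
v -1.312 3.847 -3.157
v -1.61 4.36 -3.247
v -1.501 4.722 -2.782
v -1.089 3.956 -2.044
v -1.266 3.37 -2.797
v -1.488 3.111 -2.304
v -1.379 3.473 -1.839
v -1.019 3.892 -2.636
v -2.674 4.51 -2.103
v -2.851 3.924 -2.856
v -2.561 4.407 -3.061
v -2.452 4.769 -2.596
v -2.628 4.033 -1.743
v -2.804 3.447 -2.496
v -2.439 3.158 -2.118
v -2.33 3.52 -1.653
v -2.921 3.988 -2.264
v 0.528 2.859 -1.852
v 1.105 3.111 -1.464
v 0.572 1.581 -1.088
v 0.673 3.235 -1.231
v 0.173 3.183 -1.289
v -0.161 2.98 -1.61
v -0.173 2.72 -2.044
v 0.143 2.526 -2.389
v 0.639 2.487 -2.482
v 1.083 2.623 -2.28
v 1.267 2.869 -1.878
f 1 38 17
f 38 12 41
f 17 41 6
f 38 41 17
f 1 17 13
f 17 6 18
f 13 18 2
f 17 18 13
f 1 13 22
f 13 2 23
f 22 23 8
f 13 23 22
f 1 22 34
f 22 8 37
f 34 37 11
f 22 37 34
f 1 34 38
f 34 11 42
f 38 42 12
f 34 42 38
f 2 18 29
f 18 6 32
f 29 32 10
f 18 32 29
f 6 41 19
f 41 12 40
f 19 40 5
f 41 40 19
f 12 42 39
f 42 11 35
f 39 35 3
f 42 35 39
f 11 37 36
f 37 8 24
f 36 24 7
f 37 24 36
f 8 23 28
f 23 2 25
f 28 25 9
f 23 25 28
f 4 30 16
f 30 10 31
f 16 31 5
f 30 31 16
f 4 16 14
f 16 5 15
f 14 15 3
f 16 15 14
f 4 14 21
f 14 3 20
f 21 20 7
f 14 20 21
f 4 21 26
f 21 7 27
f 26 27 9
f 21 27 26
f 4 26 30
f 26 9 33
f 30 33 10
f 26 33 30
f 5 31 19
f 31 10 32
f 19 32 6
f 31 32 19
f 3 15 39
f 15 5 40
f 39 40 12
f 15 40 39
f 7 20 36
f 20 3 35
f 36 35 11
f 20 35 36
f 9 27 28
f 27 7 24
f 28 24 8
f 27 24 28
f 10 33 29
f 33 9 25
f 29 25 2
f 33 25 29
f 44 43 46
f 44 46 45
f 46 43 47
f 46 47 45
f 47 43 48
f 47 48 45
f 48 43 49
f 48 49 45
f 49 43 50
f 49 50 45
f 50 43 51
f 50 51 45
f 51 43 52
f 51 52 45
f 52 43 53
f 52 53 45
f 53 43 44
f 53 44 45



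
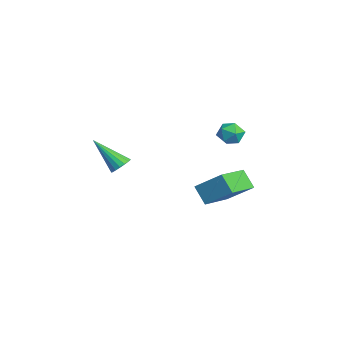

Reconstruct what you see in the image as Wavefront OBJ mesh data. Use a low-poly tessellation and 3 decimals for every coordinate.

v -0.105 3.025 -1.542
v 0.729 4.162 -0.423
v 0.661 3.354 -2.446
v 1.495 4.491 -1.327
v 1.225 1.489 -0.973
v 2.059 2.626 0.146
v 1.991 1.818 -1.877
v 2.825 2.955 -0.758
v 3.185 3.463 3.578
v 3.459 3.048 3.007
v 2.421 2.552 3.873
v 2.695 2.137 3.302
v 3.128 2.284 3.905
v 3.6 2.847 3.723
v 2.28 2.753 3.157
v 2.752 3.316 2.975
v 2.9 2.609 2.747
v 3.424 2.319 3.21
v 2.456 3.281 3.67
v 2.98 2.991 4.133
v 2.58 -2.525 1.753
v 2.894 -2.23 2.185
v 1.66 -3.675 3.207
v 2.65 -2.072 2.156
v 2.39 -2.018 2.034
v 2.174 -2.08 1.848
v 2.051 -2.243 1.64
v 2.049 -2.472 1.458
v 2.168 -2.712 1.344
v 2.382 -2.91 1.323
v 2.642 -3.019 1.401
v 2.887 -3.015 1.559
v 3.062 -2.899 1.762
v 3.127 -2.697 1.963
v 3.066 -2.455 2.115
f 2 4 1
f 5 2 1
f 1 4 3
f 3 5 1
f 2 8 4
f 6 2 5
f 6 8 2
f 4 8 3
f 7 5 3
f 3 8 7
f 7 6 5
f 8 6 7
f 9 20 14
f 9 14 10
f 9 10 16
f 9 16 19
f 9 19 20
f 10 14 18
f 14 20 13
f 20 19 11
f 19 16 15
f 16 10 17
f 12 18 13
f 12 13 11
f 12 11 15
f 12 15 17
f 12 17 18
f 13 18 14
f 11 13 20
f 15 11 19
f 17 15 16
f 18 17 10
f 22 21 24
f 22 24 23
f 24 21 25
f 24 25 23
f 25 21 26
f 25 26 23
f 26 21 27
f 26 27 23
f 27 21 28
f 27 28 23
f 28 21 29
f 28 29 23
f 29 21 30
f 29 30 23
f 30 21 31
f 30 31 23
f 31 21 32
f 31 32 23
f 32 21 33
f 32 33 23
f 33 21 34
f 33 34 23
f 34 21 35
f 34 35 23
f 35 21 22
f 35 22 23



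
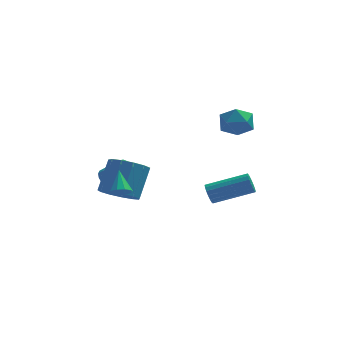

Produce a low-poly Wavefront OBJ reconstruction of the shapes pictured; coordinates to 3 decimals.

v -1.306 -4.155 -0.806
v -0.864 -4.34 -0.58
v -1.394 -3.305 0.066
v -0.778 -4.11 -0.797
v -0.894 -3.896 -1.016
v -1.168 -3.782 -1.156
v -1.494 -3.81 -1.161
v -1.749 -3.969 -1.031
v -1.834 -4.2 -0.814
v -1.718 -4.413 -0.595
v -1.445 -4.528 -0.455
v -1.119 -4.5 -0.45
v -1.441 -2.385 -1.954
v -0.896 -1.864 -2.515
v -0.454 -0.874 -1.167
v -0.999 -1.395 -0.606
v -1.376 -1.639 -2.523
v -0.933 -0.65 -1.175
v -1.876 -1.652 -2.35
v -1.434 -0.662 -1.001
v -2.239 -1.897 -2.051
v -1.796 -0.907 -0.703
v -2.348 -2.297 -1.721
v -1.905 -1.307 -0.373
v -2.169 -2.725 -1.466
v -1.727 -1.735 -0.118
v -1.759 -3.045 -1.365
v -1.317 -2.055 -0.017
v -1.249 -3.156 -1.452
v -0.806 -2.166 -0.103
v -0.799 -3.021 -1.698
v -0.357 -2.032 -0.349
v -0.553 -2.685 -2.025
v -0.111 -1.696 -0.677
v -0.59 -2.254 -2.33
v -0.147 -1.264 -0.982
v 2.906 0.541 1.45
v 3.211 0.988 0.752
v 4.069 -0.288 1.428
v 4.374 0.159 0.73
v 4.333 0.549 1.521
v 3.614 1.062 1.535
v 3.666 -0.362 0.645
v 2.947 0.151 0.659
v 3.681 0.43 0.255
v 4.093 0.993 0.796
v 3.187 -0.293 1.384
v 3.599 0.27 1.925
v 2.449 0.205 -3.365
v 2.625 -0.041 -3.825
v 4.507 0.05 -3.154
v 4.331 0.295 -2.695
v 2.633 0.216 -3.884
v 4.515 0.307 -3.213
v 2.599 0.47 -3.823
v 4.481 0.561 -3.152
v 2.531 0.663 -3.658
v 4.413 0.754 -2.987
v 2.444 0.751 -3.426
v 4.326 0.842 -2.755
v 2.358 0.714 -3.18
v 4.24 0.805 -2.509
v 2.293 0.56 -2.976
v 4.175 0.651 -2.305
v 2.264 0.325 -2.862
v 4.146 0.416 -2.191
v 2.277 0.062 -2.863
v 4.159 0.153 -2.192
v 2.329 -0.168 -2.979
v 4.211 -0.077 -2.308
v 2.409 -0.313 -3.184
v 4.291 -0.222 -2.513
v 2.498 -0.339 -3.43
v 4.38 -0.248 -2.759
v 2.576 -0.241 -3.662
v 4.458 -0.15 -2.991
v -2.081 2.101 -3.525
v -1.661 2.039 -4.03
v -0.74 1.838 -3.241
v -1.159 1.899 -2.735
v -1.652 2.347 -3.962
v -0.731 2.146 -3.173
v -1.742 2.599 -3.793
v -0.82 2.398 -3.004
v -1.909 2.737 -3.563
v -0.987 2.535 -2.774
v -2.115 2.729 -3.324
v -1.193 2.527 -2.535
v -2.314 2.577 -3.131
v -1.392 2.375 -2.342
v -2.459 2.316 -3.028
v -1.537 2.114 -2.239
v -2.517 2.005 -3.039
v -1.596 1.804 -2.25
v -2.476 1.717 -3.161
v -1.554 1.516 -2.372
v -2.344 1.517 -3.366
v -1.422 1.315 -2.577
v -2.152 1.45 -3.608
v -1.23 1.248 -2.819
v -1.943 1.532 -3.83
v -1.022 1.331 -3.041
v -1.766 1.745 -3.983
v -0.845 1.543 -3.194
f 2 1 4
f 2 4 3
f 4 1 5
f 4 5 3
f 5 1 6
f 5 6 3
f 6 1 7
f 6 7 3
f 7 1 8
f 7 8 3
f 8 1 9
f 8 9 3
f 9 1 10
f 9 10 3
f 10 1 11
f 10 11 3
f 11 1 12
f 11 12 3
f 12 1 2
f 12 2 3
f 14 13 17
f 14 17 15
f 15 17 18
f 15 18 16
f 17 13 19
f 17 19 18
f 18 19 20
f 18 20 16
f 19 13 21
f 19 21 20
f 20 21 22
f 20 22 16
f 21 13 23
f 21 23 22
f 22 23 24
f 22 24 16
f 23 13 25
f 23 25 24
f 24 25 26
f 24 26 16
f 25 13 27
f 25 27 26
f 26 27 28
f 26 28 16
f 27 13 29
f 27 29 28
f 28 29 30
f 28 30 16
f 29 13 31
f 29 31 30
f 30 31 32
f 30 32 16
f 31 13 33
f 31 33 32
f 32 33 34
f 32 34 16
f 33 13 35
f 33 35 34
f 34 35 36
f 34 36 16
f 35 13 14
f 35 14 36
f 36 14 15
f 36 15 16
f 37 48 42
f 37 42 38
f 37 38 44
f 37 44 47
f 37 47 48
f 38 42 46
f 42 48 41
f 48 47 39
f 47 44 43
f 44 38 45
f 40 46 41
f 40 41 39
f 40 39 43
f 40 43 45
f 40 45 46
f 41 46 42
f 39 41 48
f 43 39 47
f 45 43 44
f 46 45 38
f 50 49 53
f 50 53 51
f 51 53 54
f 51 54 52
f 53 49 55
f 53 55 54
f 54 55 56
f 54 56 52
f 55 49 57
f 55 57 56
f 56 57 58
f 56 58 52
f 57 49 59
f 57 59 58
f 58 59 60
f 58 60 52
f 59 49 61
f 59 61 60
f 60 61 62
f 60 62 52
f 61 49 63
f 61 63 62
f 62 63 64
f 62 64 52
f 63 49 65
f 63 65 64
f 64 65 66
f 64 66 52
f 65 49 67
f 65 67 66
f 66 67 68
f 66 68 52
f 67 49 69
f 67 69 68
f 68 69 70
f 68 70 52
f 69 49 71
f 69 71 70
f 70 71 72
f 70 72 52
f 71 49 73
f 71 73 72
f 72 73 74
f 72 74 52
f 73 49 75
f 73 75 74
f 74 75 76
f 74 76 52
f 75 49 50
f 75 50 76
f 76 50 51
f 76 51 52
f 78 77 81
f 78 81 79
f 79 81 82
f 79 82 80
f 81 77 83
f 81 83 82
f 82 83 84
f 82 84 80
f 83 77 85
f 83 85 84
f 84 85 86
f 84 86 80
f 85 77 87
f 85 87 86
f 86 87 88
f 86 88 80
f 87 77 89
f 87 89 88
f 88 89 90
f 88 90 80
f 89 77 91
f 89 91 90
f 90 91 92
f 90 92 80
f 91 77 93
f 91 93 92
f 92 93 94
f 92 94 80
f 93 77 95
f 93 95 94
f 94 95 96
f 94 96 80
f 95 77 97
f 95 97 96
f 96 97 98
f 96 98 80
f 97 77 99
f 97 99 98
f 98 99 100
f 98 100 80
f 99 77 101
f 99 101 100
f 100 101 102
f 100 102 80
f 101 77 103
f 101 103 102
f 102 103 104
f 102 104 80
f 103 77 78
f 103 78 104
f 104 78 79
f 104 79 80



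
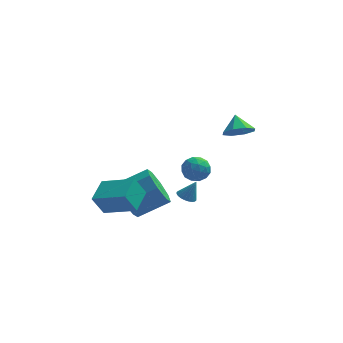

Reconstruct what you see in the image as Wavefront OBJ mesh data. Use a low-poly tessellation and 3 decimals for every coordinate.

v -4.183 -2.753 -0.543
v -4.7 -2.903 0.496
v -3.816 -1.536 -0.184
v -4.333 -1.687 0.855
v -2.647 -3.413 0.125
v -3.164 -3.564 1.164
v -2.28 -2.197 0.484
v -2.797 -2.347 1.523
v -3.284 -0.962 -0.961
v -2.874 -0.587 -1.888
v -1.366 -0.204 -1.065
v -1.776 -0.578 -0.139
v -3.261 -0 -1.453
v -1.752 0.383 -0.63
v -3.661 0.024 -0.73
v -2.153 0.407 0.093
v -3.84 -0.53 -0.142
v -2.332 -0.146 0.68
v -3.694 -1.336 -0.035
v -2.186 -0.953 0.788
v -3.308 -1.923 -0.47
v -1.799 -1.54 0.353
v -2.907 -1.947 -1.193
v -1.399 -1.564 -0.37
v -2.728 -1.394 -1.78
v -1.22 -1.01 -0.958
v 1.886 3.478 0.998
v 2.638 3.817 0.839
v 1.694 4.242 1.722
v 2.175 4.057 0.463
v 1.542 3.957 0.4
v 1.111 3.577 0.688
v 1.134 3.138 1.158
v 1.597 2.899 1.534
v 2.229 2.998 1.596
v 2.66 3.378 1.308
v 0.174 -2.123 2.872
v 0.602 -2.16 2.3
v -0.662 -2.66 2.28
v -0.234 -2.697 1.708
v -0.089 -3.087 2.289
v 0.428 -2.755 2.655
v -0.488 -2.065 1.925
v 0.029 -1.733 2.291
v 0.192 -2.123 1.715
v 0.439 -2.756 1.94
v -0.499 -2.064 2.64
v -0.252 -2.697 2.865
v 0.462 -2.094 2.638
v -0.522 -2.726 1.942
v -0.436 -2.955 2.284
v -0.185 -2.977 1.948
v 0.36 -2.444 2.846
v 0.611 -2.466 2.51
v 0.205 -3.011 2.504
v -0.671 -2.354 2.07
v -0.42 -2.376 1.734
v 0.125 -1.843 2.632
v 0.376 -1.865 2.296
v -0.265 -1.809 2.076
v 0.472 -2.094 1.958
v -0.019 -2.41 1.61
v -0.169 -2.039 1.738
v 0.135 -1.843 1.952
v 0.617 -2.466 2.09
v 0.126 -2.782 1.742
v 0.211 -3.011 2.084
v 0.515 -2.816 2.299
v 0.377 -2.445 1.746
v -0.186 -2.038 2.838
v -0.677 -2.354 2.49
v -0.575 -2.004 2.281
v -0.271 -1.809 2.496
v -0.041 -2.41 2.97
v -0.532 -2.726 2.622
v -0.195 -2.977 2.628
v 0.109 -2.781 2.842
v -0.437 -2.375 2.834
v -0.503 -0.713 -0.762
v -0.24 -1.144 -0.838
v -0.057 -0.607 0.182
v -0.115 -1.009 -0.912
v -0.049 -0.828 -0.964
v -0.051 -0.63 -0.985
v -0.123 -0.445 -0.972
v -0.252 -0.301 -0.927
v -0.419 -0.219 -0.857
v -0.6 -0.213 -0.773
v -0.765 -0.282 -0.687
v -0.891 -0.418 -0.613
v -0.957 -0.598 -0.561
v -0.954 -0.796 -0.54
v -0.883 -0.981 -0.553
v -0.754 -1.126 -0.598
v -0.586 -1.207 -0.668
v -0.406 -1.214 -0.752
f 2 4 1
f 5 2 1
f 1 4 3
f 3 5 1
f 2 8 4
f 6 2 5
f 6 8 2
f 4 8 3
f 7 5 3
f 3 8 7
f 7 6 5
f 8 6 7
f 10 9 13
f 10 13 11
f 11 13 14
f 11 14 12
f 13 9 15
f 13 15 14
f 14 15 16
f 14 16 12
f 15 9 17
f 15 17 16
f 16 17 18
f 16 18 12
f 17 9 19
f 17 19 18
f 18 19 20
f 18 20 12
f 19 9 21
f 19 21 20
f 20 21 22
f 20 22 12
f 21 9 23
f 21 23 22
f 22 23 24
f 22 24 12
f 23 9 25
f 23 25 24
f 24 25 26
f 24 26 12
f 25 9 10
f 25 10 26
f 26 10 11
f 26 11 12
f 28 27 30
f 28 30 29
f 30 27 31
f 30 31 29
f 31 27 32
f 31 32 29
f 32 27 33
f 32 33 29
f 33 27 34
f 33 34 29
f 34 27 35
f 34 35 29
f 35 27 36
f 35 36 29
f 36 27 28
f 36 28 29
f 37 74 53
f 74 48 77
f 53 77 42
f 74 77 53
f 37 53 49
f 53 42 54
f 49 54 38
f 53 54 49
f 37 49 58
f 49 38 59
f 58 59 44
f 49 59 58
f 37 58 70
f 58 44 73
f 70 73 47
f 58 73 70
f 37 70 74
f 70 47 78
f 74 78 48
f 70 78 74
f 38 54 65
f 54 42 68
f 65 68 46
f 54 68 65
f 42 77 55
f 77 48 76
f 55 76 41
f 77 76 55
f 48 78 75
f 78 47 71
f 75 71 39
f 78 71 75
f 47 73 72
f 73 44 60
f 72 60 43
f 73 60 72
f 44 59 64
f 59 38 61
f 64 61 45
f 59 61 64
f 40 66 52
f 66 46 67
f 52 67 41
f 66 67 52
f 40 52 50
f 52 41 51
f 50 51 39
f 52 51 50
f 40 50 57
f 50 39 56
f 57 56 43
f 50 56 57
f 40 57 62
f 57 43 63
f 62 63 45
f 57 63 62
f 40 62 66
f 62 45 69
f 66 69 46
f 62 69 66
f 41 67 55
f 67 46 68
f 55 68 42
f 67 68 55
f 39 51 75
f 51 41 76
f 75 76 48
f 51 76 75
f 43 56 72
f 56 39 71
f 72 71 47
f 56 71 72
f 45 63 64
f 63 43 60
f 64 60 44
f 63 60 64
f 46 69 65
f 69 45 61
f 65 61 38
f 69 61 65
f 80 79 82
f 80 82 81
f 82 79 83
f 82 83 81
f 83 79 84
f 83 84 81
f 84 79 85
f 84 85 81
f 85 79 86
f 85 86 81
f 86 79 87
f 86 87 81
f 87 79 88
f 87 88 81
f 88 79 89
f 88 89 81
f 89 79 90
f 89 90 81
f 90 79 91
f 90 91 81
f 91 79 92
f 91 92 81
f 92 79 93
f 92 93 81
f 93 79 94
f 93 94 81
f 94 79 95
f 94 95 81
f 95 79 96
f 95 96 81
f 96 79 80
f 96 80 81



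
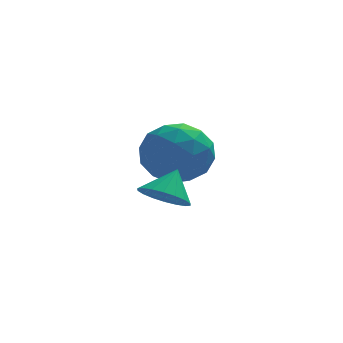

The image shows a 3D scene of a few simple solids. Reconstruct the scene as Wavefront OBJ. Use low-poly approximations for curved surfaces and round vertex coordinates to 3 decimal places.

v 0.249 1.001 -0.13
v 1.204 0.378 0.303
v -0.344 -0.598 -1.123
v 0.611 -1.221 -0.69
v -0.291 -0.887 0.061
v 0.076 0.101 0.674
v 0.784 -0.321 -1.494
v 1.151 0.667 -0.881
v 1.535 -0.439 -0.54
v 0.87 -0.789 0.421
v -0.01 0.569 -1.241
v -0.675 0.219 -0.28
v 0.779 0.83 0.173
v 0.081 -1.05 -0.993
v -0.449 -0.854 -0.552
v 0.113 -1.22 -0.298
v 0.116 0.667 0.392
v 0.677 0.301 0.646
v -0.202 -0.443 0.504
v 0.183 -0.521 -1.466
v 0.744 -0.887 -1.212
v 0.747 1 -0.522
v 1.309 0.634 -0.268
v 1.062 0.223 -1.324
v 1.534 -0.016 -0.068
v 1.186 -0.956 -0.651
v 1.287 -0.427 -1.124
v 1.503 0.154 -0.763
v 1.144 -0.222 0.497
v 0.795 -1.162 -0.086
v 0.265 -0.966 0.355
v 0.481 -0.385 0.716
v 1.338 -0.702 0.002
v 0.065 0.942 -0.734
v -0.284 0.002 -1.317
v 0.379 0.165 -1.536
v 0.595 0.746 -1.175
v -0.326 0.736 -0.169
v -0.674 -0.204 -0.752
v -0.643 -0.374 -0.057
v -0.427 0.207 0.304
v -0.478 0.482 -0.822
v -0.266 -3.187 -0.828
v 0.129 -2.712 -1.367
v 0.186 -2.613 0.008
v -0.186 -2.535 -1.319
v -0.517 -2.487 -1.173
v -0.798 -2.578 -0.959
v -0.974 -2.789 -0.719
v -1.01 -3.079 -0.5
v -0.898 -3.391 -0.347
v -0.661 -3.662 -0.288
v -0.345 -3.839 -0.337
v -0.014 -3.887 -0.483
v 0.267 -3.797 -0.697
v 0.443 -3.585 -0.937
v 0.478 -3.295 -1.156
v 0.366 -2.984 -1.309
f 1 38 17
f 38 12 41
f 17 41 6
f 38 41 17
f 1 17 13
f 17 6 18
f 13 18 2
f 17 18 13
f 1 13 22
f 13 2 23
f 22 23 8
f 13 23 22
f 1 22 34
f 22 8 37
f 34 37 11
f 22 37 34
f 1 34 38
f 34 11 42
f 38 42 12
f 34 42 38
f 2 18 29
f 18 6 32
f 29 32 10
f 18 32 29
f 6 41 19
f 41 12 40
f 19 40 5
f 41 40 19
f 12 42 39
f 42 11 35
f 39 35 3
f 42 35 39
f 11 37 36
f 37 8 24
f 36 24 7
f 37 24 36
f 8 23 28
f 23 2 25
f 28 25 9
f 23 25 28
f 4 30 16
f 30 10 31
f 16 31 5
f 30 31 16
f 4 16 14
f 16 5 15
f 14 15 3
f 16 15 14
f 4 14 21
f 14 3 20
f 21 20 7
f 14 20 21
f 4 21 26
f 21 7 27
f 26 27 9
f 21 27 26
f 4 26 30
f 26 9 33
f 30 33 10
f 26 33 30
f 5 31 19
f 31 10 32
f 19 32 6
f 31 32 19
f 3 15 39
f 15 5 40
f 39 40 12
f 15 40 39
f 7 20 36
f 20 3 35
f 36 35 11
f 20 35 36
f 9 27 28
f 27 7 24
f 28 24 8
f 27 24 28
f 10 33 29
f 33 9 25
f 29 25 2
f 33 25 29
f 44 43 46
f 44 46 45
f 46 43 47
f 46 47 45
f 47 43 48
f 47 48 45
f 48 43 49
f 48 49 45
f 49 43 50
f 49 50 45
f 50 43 51
f 50 51 45
f 51 43 52
f 51 52 45
f 52 43 53
f 52 53 45
f 53 43 54
f 53 54 45
f 54 43 55
f 54 55 45
f 55 43 56
f 55 56 45
f 56 43 57
f 56 57 45
f 57 43 58
f 57 58 45
f 58 43 44
f 58 44 45



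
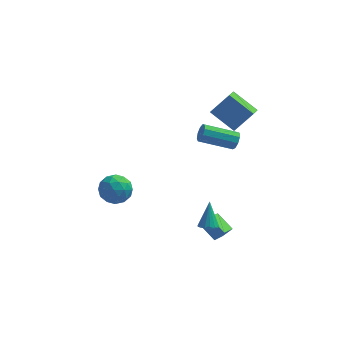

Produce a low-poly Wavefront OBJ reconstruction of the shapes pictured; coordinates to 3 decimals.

v -4.602 0.556 -1.218
v -3.723 0.941 -0.763
v -3.637 -0.321 -2.337
v -2.758 0.064 -1.882
v -3.367 -0.631 -1.358
v -3.963 -0.088 -0.666
v -3.397 0.708 -2.434
v -3.993 1.251 -1.742
v -2.978 1.035 -1.514
v -2.96 0.208 -0.849
v -4.4 0.412 -2.251
v -4.382 -0.415 -1.586
v -4.247 0.826 -0.892
v -3.113 -0.206 -2.208
v -3.471 -0.614 -1.9
v -2.954 -0.388 -1.632
v -4.388 0.221 -0.835
v -3.872 0.447 -0.568
v -3.663 -0.477 -0.918
v -3.488 0.173 -2.532
v -2.972 0.399 -2.265
v -4.406 1.008 -1.468
v -3.889 1.234 -1.2
v -3.697 1.097 -2.182
v -3.293 1.108 -1.066
v -2.726 0.592 -1.724
v -3.101 0.971 -2.048
v -3.451 1.289 -1.642
v -3.282 0.621 -0.675
v -2.715 0.105 -1.333
v -3.073 -0.303 -1.025
v -3.423 0.016 -0.619
v -2.844 0.676 -1.117
v -4.645 0.515 -1.767
v -4.078 -0.001 -2.425
v -3.937 0.604 -2.481
v -4.287 0.923 -2.075
v -4.634 0.028 -1.376
v -4.067 -0.488 -2.034
v -3.909 -0.669 -1.458
v -4.259 -0.351 -1.052
v -4.516 -0.056 -1.983
v 2.595 -0.705 -4.346
v 2.211 -1.714 -3.821
v 1.68 0.004 -3.652
v 1.296 -1.005 -3.127
v 3.144 -0.595 -3.733
v 2.76 -1.604 -3.208
v 2.229 0.114 -3.039
v 1.845 -0.895 -2.514
v 3.119 2.867 2.545
v 2.939 2.032 2.859
v 1.682 3.547 3.529
v 1.502 2.713 3.843
v 4.178 3.147 3.897
v 3.998 2.313 4.211
v 2.741 3.828 4.881
v 2.561 2.993 5.195
v 2.935 3.782 0.524
v 3.178 3.541 1.053
v 1.167 3.257 1.845
v 0.925 3.498 1.316
v 3.133 3.968 1.092
v 1.122 3.683 1.885
v 2.996 4.308 0.866
v 0.985 4.023 1.658
v 2.83 4.402 0.479
v 0.819 4.117 1.272
v 2.714 4.206 0.113
v 0.703 3.921 0.906
v 2.701 3.812 -0.06
v 0.69 3.527 0.732
v 2.798 3.404 0.039
v 0.787 3.119 0.832
v 2.959 3.173 0.366
v 0.948 2.888 1.158
v 3.109 3.227 0.766
v 1.099 2.943 1.558
v 1.905 -2.406 -1.95
v 2.3 -2.807 -1.713
v 1.895 -1.554 -0.49
v 2.471 -2.602 -1.831
v 2.512 -2.352 -1.977
v 2.415 -2.115 -2.116
v 2.201 -1.945 -2.217
v 1.919 -1.88 -2.257
v 1.634 -1.936 -2.227
v 1.411 -2.099 -2.133
v 1.302 -2.333 -1.997
v 1.331 -2.584 -1.85
v 1.491 -2.794 -1.726
v 1.747 -2.915 -1.653
v 2.038 -2.92 -1.648
f 1 38 17
f 38 12 41
f 17 41 6
f 38 41 17
f 1 17 13
f 17 6 18
f 13 18 2
f 17 18 13
f 1 13 22
f 13 2 23
f 22 23 8
f 13 23 22
f 1 22 34
f 22 8 37
f 34 37 11
f 22 37 34
f 1 34 38
f 34 11 42
f 38 42 12
f 34 42 38
f 2 18 29
f 18 6 32
f 29 32 10
f 18 32 29
f 6 41 19
f 41 12 40
f 19 40 5
f 41 40 19
f 12 42 39
f 42 11 35
f 39 35 3
f 42 35 39
f 11 37 36
f 37 8 24
f 36 24 7
f 37 24 36
f 8 23 28
f 23 2 25
f 28 25 9
f 23 25 28
f 4 30 16
f 30 10 31
f 16 31 5
f 30 31 16
f 4 16 14
f 16 5 15
f 14 15 3
f 16 15 14
f 4 14 21
f 14 3 20
f 21 20 7
f 14 20 21
f 4 21 26
f 21 7 27
f 26 27 9
f 21 27 26
f 4 26 30
f 26 9 33
f 30 33 10
f 26 33 30
f 5 31 19
f 31 10 32
f 19 32 6
f 31 32 19
f 3 15 39
f 15 5 40
f 39 40 12
f 15 40 39
f 7 20 36
f 20 3 35
f 36 35 11
f 20 35 36
f 9 27 28
f 27 7 24
f 28 24 8
f 27 24 28
f 10 33 29
f 33 9 25
f 29 25 2
f 33 25 29
f 44 46 43
f 47 44 43
f 43 46 45
f 45 47 43
f 44 50 46
f 48 44 47
f 48 50 44
f 46 50 45
f 49 47 45
f 45 50 49
f 49 48 47
f 50 48 49
f 52 54 51
f 55 52 51
f 51 54 53
f 53 55 51
f 52 58 54
f 56 52 55
f 56 58 52
f 54 58 53
f 57 55 53
f 53 58 57
f 57 56 55
f 58 56 57
f 60 59 63
f 60 63 61
f 61 63 64
f 61 64 62
f 63 59 65
f 63 65 64
f 64 65 66
f 64 66 62
f 65 59 67
f 65 67 66
f 66 67 68
f 66 68 62
f 67 59 69
f 67 69 68
f 68 69 70
f 68 70 62
f 69 59 71
f 69 71 70
f 70 71 72
f 70 72 62
f 71 59 73
f 71 73 72
f 72 73 74
f 72 74 62
f 73 59 75
f 73 75 74
f 74 75 76
f 74 76 62
f 75 59 77
f 75 77 76
f 76 77 78
f 76 78 62
f 77 59 60
f 77 60 78
f 78 60 61
f 78 61 62
f 80 79 82
f 80 82 81
f 82 79 83
f 82 83 81
f 83 79 84
f 83 84 81
f 84 79 85
f 84 85 81
f 85 79 86
f 85 86 81
f 86 79 87
f 86 87 81
f 87 79 88
f 87 88 81
f 88 79 89
f 88 89 81
f 89 79 90
f 89 90 81
f 90 79 91
f 90 91 81
f 91 79 92
f 91 92 81
f 92 79 93
f 92 93 81
f 93 79 80
f 93 80 81



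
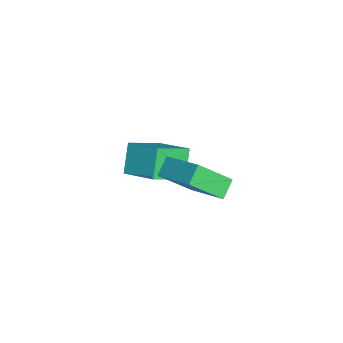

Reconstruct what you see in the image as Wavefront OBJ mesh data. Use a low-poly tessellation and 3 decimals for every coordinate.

v 0.6 0.576 -0.718
v 0.92 -0.824 0.703
v -0.114 0.967 -0.172
v 0.206 -0.433 1.249
v 1.974 1.813 0.191
v 2.294 0.413 1.612
v 1.26 2.204 0.737
v 1.58 0.804 2.158
v -3.732 -0.88 -4.382
v -4.765 -0.677 -3.23
v -2.692 0.393 -3.674
v -3.724 0.596 -2.522
v -2.776 -2.276 -3.278
v -3.808 -2.073 -2.126
v -1.735 -1.003 -2.57
v -2.768 -0.8 -1.418
f 2 4 1
f 5 2 1
f 1 4 3
f 3 5 1
f 2 8 4
f 6 2 5
f 6 8 2
f 4 8 3
f 7 5 3
f 3 8 7
f 7 6 5
f 8 6 7
f 10 12 9
f 13 10 9
f 9 12 11
f 11 13 9
f 10 16 12
f 14 10 13
f 14 16 10
f 12 16 11
f 15 13 11
f 11 16 15
f 15 14 13
f 16 14 15



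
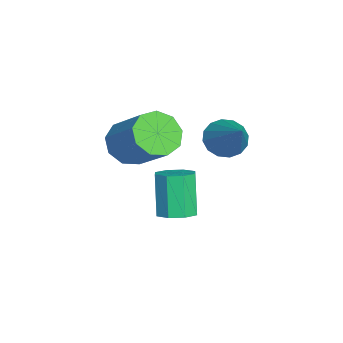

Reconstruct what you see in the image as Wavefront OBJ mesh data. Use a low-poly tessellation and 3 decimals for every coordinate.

v -2.996 0.025 -3.271
v -2.314 -0.256 -2.99
v -3.061 -0.346 -1.267
v -3.744 -0.065 -1.549
v -2.341 0.347 -2.97
v -3.088 0.257 -1.248
v -2.752 0.762 -3.127
v -3.499 0.672 -1.404
v -3.306 0.745 -3.368
v -4.053 0.655 -1.645
v -3.679 0.306 -3.553
v -4.426 0.216 -1.83
v -3.652 -0.297 -3.572
v -4.399 -0.387 -1.85
v -3.241 -0.712 -3.416
v -3.988 -0.802 -1.693
v -2.687 -0.695 -3.175
v -3.434 -0.785 -1.452
v -3.594 -1.678 0.137
v -2.793 -1.913 -0.433
v -1.526 -0.856 0.914
v -2.326 -0.622 1.483
v -3.067 -1.315 -0.645
v -1.799 -0.258 0.702
v -3.587 -0.887 -0.491
v -2.319 0.17 0.856
v -4.11 -0.829 -0.043
v -2.843 0.227 1.303
v -4.392 -1.169 0.488
v -3.124 -0.112 1.835
v -4.3 -1.747 0.855
v -3.033 -0.69 2.202
v -3.878 -2.293 0.886
v -2.61 -1.236 2.233
v -3.323 -2.551 0.566
v -2.055 -1.494 1.913
v -2.894 -2.401 0.045
v -1.627 -1.344 1.392
v -2.784 1.751 0.982
v -2.26 1.909 0.332
v -1.196 2.309 2.398
v -2.464 2.291 0.41
v -2.754 2.528 0.641
v -3.051 2.557 0.963
v -3.278 2.37 1.291
v -3.371 2.016 1.536
v -3.308 1.592 1.632
v -3.104 1.21 1.554
v -2.815 0.973 1.323
v -2.517 0.944 1.001
v -2.291 1.131 0.673
v -2.197 1.485 0.428
f 2 1 5
f 2 5 3
f 3 5 6
f 3 6 4
f 5 1 7
f 5 7 6
f 6 7 8
f 6 8 4
f 7 1 9
f 7 9 8
f 8 9 10
f 8 10 4
f 9 1 11
f 9 11 10
f 10 11 12
f 10 12 4
f 11 1 13
f 11 13 12
f 12 13 14
f 12 14 4
f 13 1 15
f 13 15 14
f 14 15 16
f 14 16 4
f 15 1 17
f 15 17 16
f 16 17 18
f 16 18 4
f 17 1 2
f 17 2 18
f 18 2 3
f 18 3 4
f 20 19 23
f 20 23 21
f 21 23 24
f 21 24 22
f 23 19 25
f 23 25 24
f 24 25 26
f 24 26 22
f 25 19 27
f 25 27 26
f 26 27 28
f 26 28 22
f 27 19 29
f 27 29 28
f 28 29 30
f 28 30 22
f 29 19 31
f 29 31 30
f 30 31 32
f 30 32 22
f 31 19 33
f 31 33 32
f 32 33 34
f 32 34 22
f 33 19 35
f 33 35 34
f 34 35 36
f 34 36 22
f 35 19 37
f 35 37 36
f 36 37 38
f 36 38 22
f 37 19 20
f 37 20 38
f 38 20 21
f 38 21 22
f 40 39 42
f 40 42 41
f 42 39 43
f 42 43 41
f 43 39 44
f 43 44 41
f 44 39 45
f 44 45 41
f 45 39 46
f 45 46 41
f 46 39 47
f 46 47 41
f 47 39 48
f 47 48 41
f 48 39 49
f 48 49 41
f 49 39 50
f 49 50 41
f 50 39 51
f 50 51 41
f 51 39 52
f 51 52 41
f 52 39 40
f 52 40 41



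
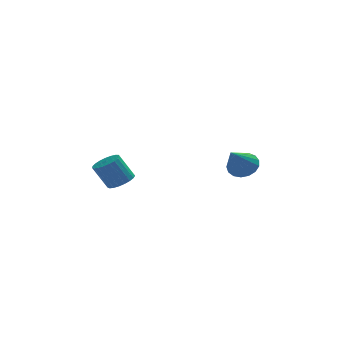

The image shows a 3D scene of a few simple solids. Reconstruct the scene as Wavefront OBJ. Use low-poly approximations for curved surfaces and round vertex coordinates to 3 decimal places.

v 1.914 3.611 -0.803
v 2.52 3.504 -0.539
v 1.326 2.709 0.183
v 2.409 3.756 -0.375
v 2.184 3.975 -0.31
v 1.897 4.11 -0.357
v 1.614 4.131 -0.506
v 1.4 4.033 -0.724
v 1.303 3.838 -0.96
v 1.347 3.591 -1.159
v 1.52 3.348 -1.278
v 1.784 3.166 -1.287
v 2.077 3.086 -1.186
v 2.333 3.126 -0.997
v 2.493 3.277 -0.763
v -2.783 3.319 -1.405
v -2.262 3.261 -1.112
v -2.837 3.304 -0.082
v -3.357 3.361 -0.375
v -2.282 3.509 -1.133
v -2.857 3.551 -0.104
v -2.389 3.724 -1.202
v -2.964 3.766 -0.172
v -2.564 3.869 -1.305
v -3.139 3.911 -0.276
v -2.777 3.919 -1.426
v -3.352 3.961 -0.396
v -2.99 3.865 -1.543
v -3.565 3.907 -0.513
v -3.168 3.716 -1.636
v -3.743 3.758 -0.607
v -3.279 3.499 -1.689
v -3.854 3.541 -0.66
v -3.304 3.251 -1.693
v -3.879 3.293 -0.664
v -3.239 3.015 -1.647
v -3.814 3.057 -0.618
v -3.095 2.831 -1.559
v -3.67 2.873 -0.53
v -2.897 2.731 -1.445
v -3.472 2.773 -0.415
v -2.679 2.734 -1.323
v -3.254 2.776 -0.294
v -2.479 2.837 -1.216
v -3.054 2.879 -0.186
v -2.332 3.024 -1.141
v -2.907 3.066 -0.111
f 2 1 4
f 2 4 3
f 4 1 5
f 4 5 3
f 5 1 6
f 5 6 3
f 6 1 7
f 6 7 3
f 7 1 8
f 7 8 3
f 8 1 9
f 8 9 3
f 9 1 10
f 9 10 3
f 10 1 11
f 10 11 3
f 11 1 12
f 11 12 3
f 12 1 13
f 12 13 3
f 13 1 14
f 13 14 3
f 14 1 15
f 14 15 3
f 15 1 2
f 15 2 3
f 17 16 20
f 17 20 18
f 18 20 21
f 18 21 19
f 20 16 22
f 20 22 21
f 21 22 23
f 21 23 19
f 22 16 24
f 22 24 23
f 23 24 25
f 23 25 19
f 24 16 26
f 24 26 25
f 25 26 27
f 25 27 19
f 26 16 28
f 26 28 27
f 27 28 29
f 27 29 19
f 28 16 30
f 28 30 29
f 29 30 31
f 29 31 19
f 30 16 32
f 30 32 31
f 31 32 33
f 31 33 19
f 32 16 34
f 32 34 33
f 33 34 35
f 33 35 19
f 34 16 36
f 34 36 35
f 35 36 37
f 35 37 19
f 36 16 38
f 36 38 37
f 37 38 39
f 37 39 19
f 38 16 40
f 38 40 39
f 39 40 41
f 39 41 19
f 40 16 42
f 40 42 41
f 41 42 43
f 41 43 19
f 42 16 44
f 42 44 43
f 43 44 45
f 43 45 19
f 44 16 46
f 44 46 45
f 45 46 47
f 45 47 19
f 46 16 17
f 46 17 47
f 47 17 18
f 47 18 19

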